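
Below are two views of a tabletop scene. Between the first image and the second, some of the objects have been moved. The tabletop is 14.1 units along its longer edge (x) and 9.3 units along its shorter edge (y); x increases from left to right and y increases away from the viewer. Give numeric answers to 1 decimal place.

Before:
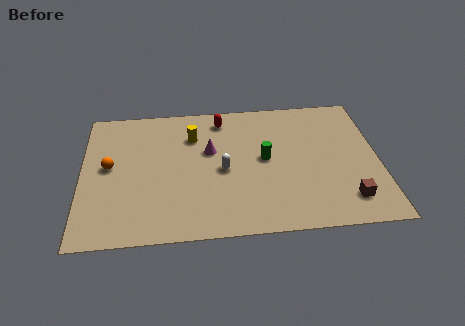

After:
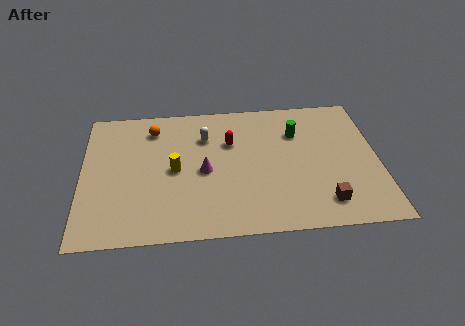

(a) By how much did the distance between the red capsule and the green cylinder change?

-0.4

They were about 3.6 units apart before and 3.2 after — 0.4 units closer together.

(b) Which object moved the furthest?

the orange sphere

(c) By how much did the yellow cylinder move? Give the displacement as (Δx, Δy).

(-0.9, -2.3)

The yellow cylinder was at about (5.3, 6.8) and moved to about (4.4, 4.5).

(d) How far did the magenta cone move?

1.4

The magenta cone moved from about (6.1, 5.7) to (5.8, 4.3), a distance of √(0.3² + 1.4²) ≈ 1.4.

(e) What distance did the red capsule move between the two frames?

1.7

The red capsule moved from about (6.7, 7.9) to (7.1, 6.2), a distance of √(0.4² + 1.7²) ≈ 1.7.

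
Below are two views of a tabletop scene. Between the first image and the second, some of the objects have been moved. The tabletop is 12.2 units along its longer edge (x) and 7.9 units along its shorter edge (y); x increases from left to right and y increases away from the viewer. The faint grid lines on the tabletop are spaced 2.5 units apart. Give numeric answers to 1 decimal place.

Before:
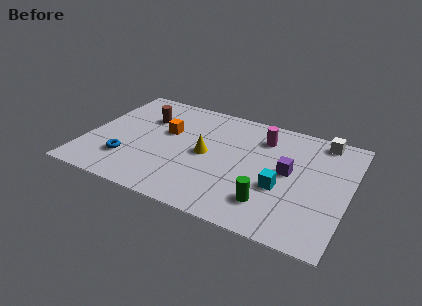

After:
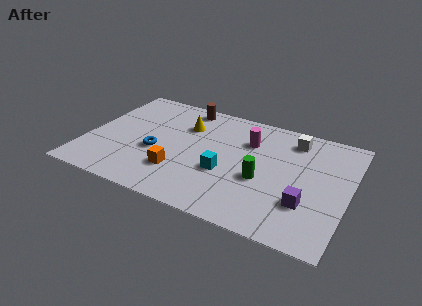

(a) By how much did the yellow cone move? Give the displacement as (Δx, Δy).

(-1.2, 1.7)

The yellow cone started near (5.6, 3.9) and ended near (4.4, 5.6).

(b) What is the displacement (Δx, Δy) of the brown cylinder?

(1.7, 1.5)

From the two frames, the brown cylinder sits at roughly (2.5, 5.5) before and (4.2, 7.0) after.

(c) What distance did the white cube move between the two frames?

1.4

From (10.7, 7.0) to (9.4, 6.5), the white cube covered √(1.3² + 0.5²) ≈ 1.4 units.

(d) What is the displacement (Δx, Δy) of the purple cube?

(1.0, -1.8)

From the two frames, the purple cube sits at roughly (9.4, 4.2) before and (10.4, 2.4) after.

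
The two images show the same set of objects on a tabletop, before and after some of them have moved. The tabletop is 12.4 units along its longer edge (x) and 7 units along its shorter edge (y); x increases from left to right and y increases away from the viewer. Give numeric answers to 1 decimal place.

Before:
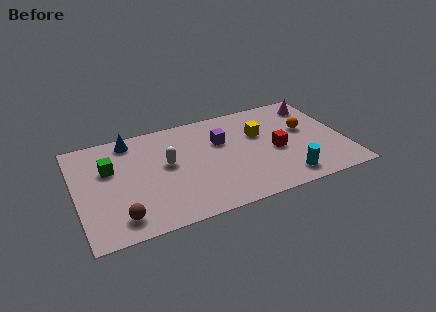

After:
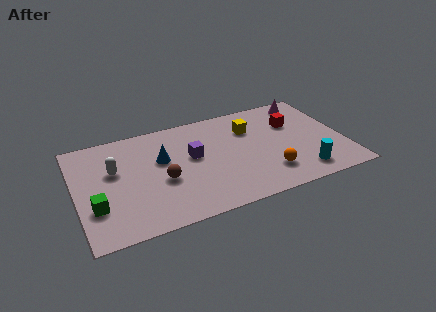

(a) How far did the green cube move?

2.4

The green cube was near (1.6, 4.5) before and (0.8, 2.2) after, so it travelled √(0.8² + 2.3²) ≈ 2.4 units.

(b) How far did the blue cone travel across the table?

2.2

The blue cone moved from about (2.7, 6.1) to (4.0, 4.3), a distance of √(1.3² + 1.8²) ≈ 2.2.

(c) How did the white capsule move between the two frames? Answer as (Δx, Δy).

(-2.4, 0.4)

From the two frames, the white capsule sits at roughly (4.2, 3.9) before and (1.8, 4.3) after.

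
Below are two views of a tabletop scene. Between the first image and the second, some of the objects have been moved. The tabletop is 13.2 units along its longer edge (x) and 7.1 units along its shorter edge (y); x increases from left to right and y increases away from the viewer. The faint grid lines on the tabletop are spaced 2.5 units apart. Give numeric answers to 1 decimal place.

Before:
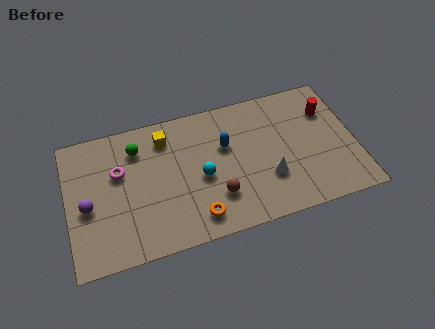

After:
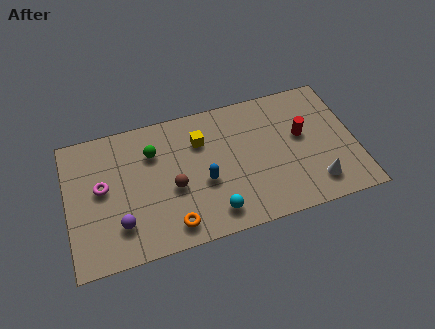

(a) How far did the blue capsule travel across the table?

1.9

From (7.3, 4.5) to (6.2, 2.9), the blue capsule covered √(1.1² + 1.6²) ≈ 1.9 units.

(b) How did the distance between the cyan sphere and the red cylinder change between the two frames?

-1.1

They were about 6.3 units apart before and 5.2 after — 1.1 units closer together.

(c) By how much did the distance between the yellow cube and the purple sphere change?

+0.6

The distance was about 4.5 in the first image and 5.1 in the second, so they moved 0.6 units further apart.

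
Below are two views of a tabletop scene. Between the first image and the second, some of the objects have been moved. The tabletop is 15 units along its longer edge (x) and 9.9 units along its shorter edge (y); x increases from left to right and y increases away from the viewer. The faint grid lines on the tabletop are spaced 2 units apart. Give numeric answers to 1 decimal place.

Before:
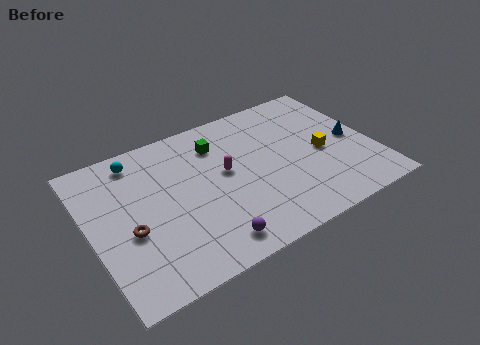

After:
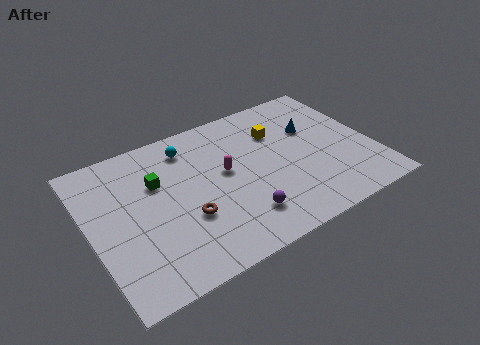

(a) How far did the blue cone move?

2.5

The blue cone moved from about (14.0, 4.7) to (12.1, 6.4), a distance of √(1.9² + 1.7²) ≈ 2.5.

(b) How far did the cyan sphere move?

2.7

The cyan sphere moved from about (2.9, 8.5) to (5.6, 8.1), a distance of √(2.7² + 0.4²) ≈ 2.7.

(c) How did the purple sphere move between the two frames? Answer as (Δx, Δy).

(1.8, 0.8)

The purple sphere was at about (5.7, 1.4) and moved to about (7.5, 2.2).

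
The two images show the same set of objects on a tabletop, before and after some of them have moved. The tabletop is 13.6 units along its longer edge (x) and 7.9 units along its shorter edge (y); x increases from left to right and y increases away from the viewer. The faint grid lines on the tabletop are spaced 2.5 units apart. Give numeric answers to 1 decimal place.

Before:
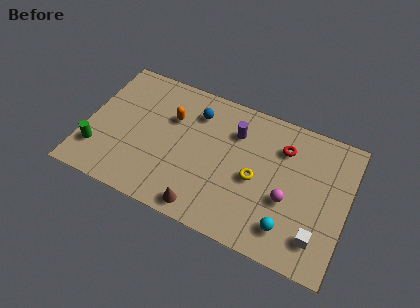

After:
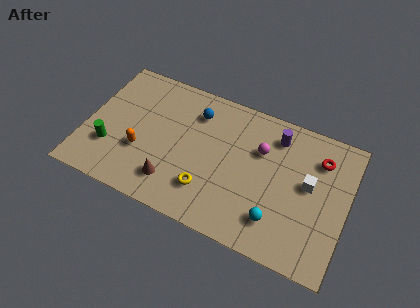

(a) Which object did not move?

the blue sphere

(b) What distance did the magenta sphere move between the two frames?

2.7

The magenta sphere was near (10.6, 3.1) before and (9.0, 5.3) after, so it travelled √(1.6² + 2.2²) ≈ 2.7 units.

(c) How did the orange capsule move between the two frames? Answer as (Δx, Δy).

(-1.3, -2.5)

The orange capsule was at about (4.3, 5.3) and moved to about (3.0, 2.8).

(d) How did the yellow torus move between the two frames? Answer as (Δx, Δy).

(-2.3, -1.6)

The yellow torus started near (8.9, 3.6) and ended near (6.6, 2.0).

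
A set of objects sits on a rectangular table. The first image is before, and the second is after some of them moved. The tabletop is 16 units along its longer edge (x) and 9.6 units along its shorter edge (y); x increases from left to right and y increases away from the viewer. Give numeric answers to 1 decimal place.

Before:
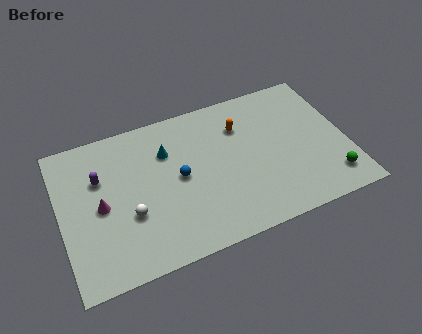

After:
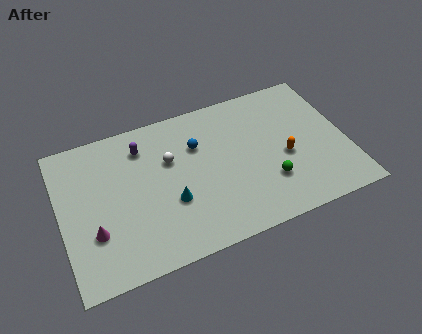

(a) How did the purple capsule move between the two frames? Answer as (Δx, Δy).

(2.5, 1.2)

The purple capsule started near (2.3, 6.4) and ended near (4.8, 7.6).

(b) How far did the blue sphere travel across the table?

2.1

The blue sphere was near (6.6, 4.9) before and (7.8, 6.6) after, so it travelled √(1.2² + 1.7²) ≈ 2.1 units.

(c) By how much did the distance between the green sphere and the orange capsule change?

-5.2

The distance was about 6.9 in the first image and 1.7 in the second, so they moved 5.2 units closer together.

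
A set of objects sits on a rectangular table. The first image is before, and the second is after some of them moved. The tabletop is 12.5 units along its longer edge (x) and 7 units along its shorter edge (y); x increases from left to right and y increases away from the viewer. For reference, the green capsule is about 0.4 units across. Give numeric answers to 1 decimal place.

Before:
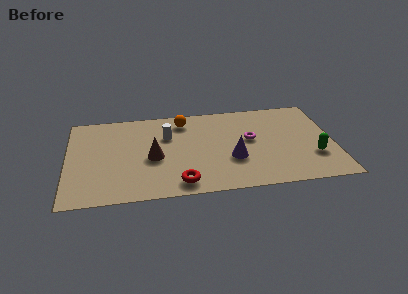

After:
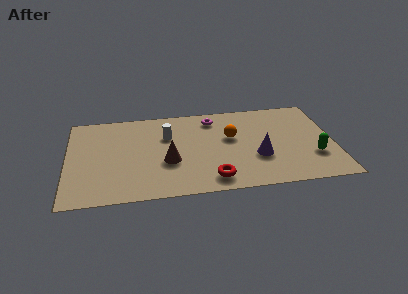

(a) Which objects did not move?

the green capsule and the white cylinder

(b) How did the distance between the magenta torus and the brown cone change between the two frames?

-0.9

Before: roughly 4.7 units apart; after: 3.8. That's 0.9 units closer together.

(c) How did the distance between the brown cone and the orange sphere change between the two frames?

+0.3

Before: roughly 3.1 units apart; after: 3.4. That's 0.3 units further apart.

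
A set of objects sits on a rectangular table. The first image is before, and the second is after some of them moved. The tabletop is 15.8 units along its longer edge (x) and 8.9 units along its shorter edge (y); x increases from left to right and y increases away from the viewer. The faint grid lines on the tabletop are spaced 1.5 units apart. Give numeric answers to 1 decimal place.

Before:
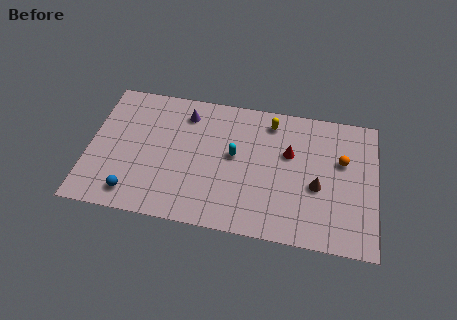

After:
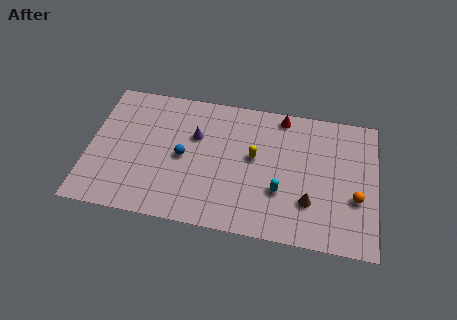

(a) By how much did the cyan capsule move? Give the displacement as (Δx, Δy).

(2.6, -1.9)

The cyan capsule started near (8.0, 4.9) and ended near (10.6, 3.0).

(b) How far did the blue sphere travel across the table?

3.9

The blue sphere was near (2.6, 1.4) before and (5.2, 4.3) after, so it travelled √(2.6² + 2.9²) ≈ 3.9 units.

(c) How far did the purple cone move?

1.5

The purple cone moved from about (5.2, 7.2) to (5.8, 5.8), a distance of √(0.6² + 1.4²) ≈ 1.5.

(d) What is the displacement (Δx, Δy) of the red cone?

(-0.5, 2.4)

The red cone started near (11.0, 5.6) and ended near (10.5, 8.0).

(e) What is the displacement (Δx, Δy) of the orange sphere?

(0.8, -2.3)

From the two frames, the orange sphere sits at roughly (13.9, 5.6) before and (14.7, 3.3) after.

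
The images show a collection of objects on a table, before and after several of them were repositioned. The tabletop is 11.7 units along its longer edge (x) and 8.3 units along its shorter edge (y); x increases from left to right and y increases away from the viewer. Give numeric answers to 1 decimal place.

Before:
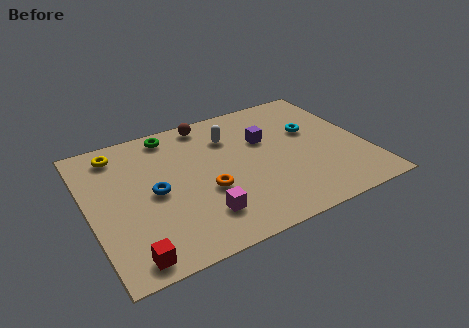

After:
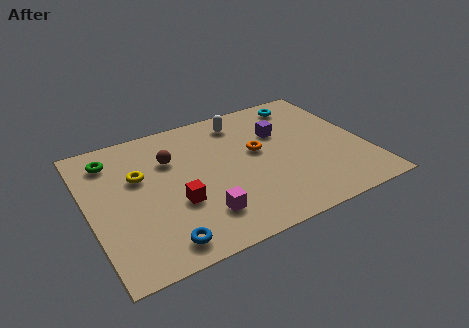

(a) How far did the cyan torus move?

2.0

The cyan torus was near (9.6, 5.1) before and (9.6, 7.1) after, so it travelled √(0.0² + 2.0²) ≈ 2.0 units.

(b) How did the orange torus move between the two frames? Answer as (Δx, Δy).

(2.4, 1.5)

The orange torus started near (4.8, 3.2) and ended near (7.2, 4.7).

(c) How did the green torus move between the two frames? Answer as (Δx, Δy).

(-2.6, -0.6)

From the two frames, the green torus sits at roughly (3.8, 7.3) before and (1.2, 6.7) after.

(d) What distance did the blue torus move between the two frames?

2.9

From (2.7, 4.0) to (2.6, 1.1), the blue torus covered √(0.1² + 2.9²) ≈ 2.9 units.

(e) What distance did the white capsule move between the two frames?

1.0

The white capsule was near (6.2, 6.1) before and (6.8, 6.9) after, so it travelled √(0.6² + 0.8²) ≈ 1.0 units.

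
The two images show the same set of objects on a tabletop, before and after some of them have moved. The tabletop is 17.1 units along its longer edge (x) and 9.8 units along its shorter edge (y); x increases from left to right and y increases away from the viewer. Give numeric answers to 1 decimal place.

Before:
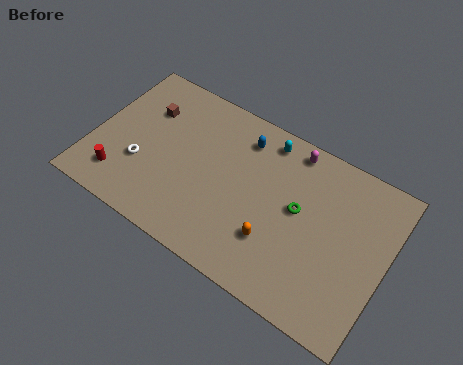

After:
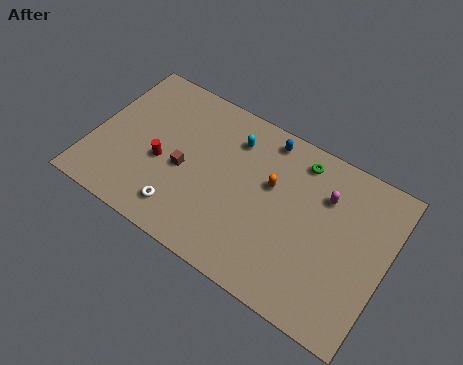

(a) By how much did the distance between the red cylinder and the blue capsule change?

-1.5

They were about 8.6 units apart before and 7.1 after — 1.5 units closer together.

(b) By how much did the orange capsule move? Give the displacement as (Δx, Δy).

(-0.7, 3.1)

From the two frames, the orange capsule sits at roughly (11.0, 2.9) before and (10.3, 6.0) after.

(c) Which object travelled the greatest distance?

the brown cube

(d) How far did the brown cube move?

3.7

The brown cube moved from about (2.7, 6.9) to (5.4, 4.3), a distance of √(2.7² + 2.6²) ≈ 3.7.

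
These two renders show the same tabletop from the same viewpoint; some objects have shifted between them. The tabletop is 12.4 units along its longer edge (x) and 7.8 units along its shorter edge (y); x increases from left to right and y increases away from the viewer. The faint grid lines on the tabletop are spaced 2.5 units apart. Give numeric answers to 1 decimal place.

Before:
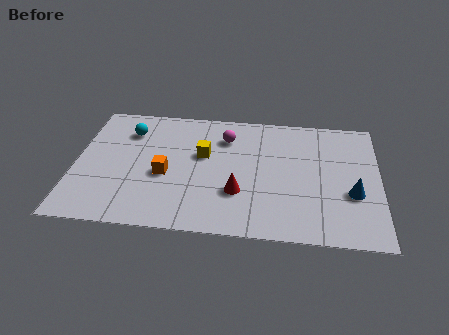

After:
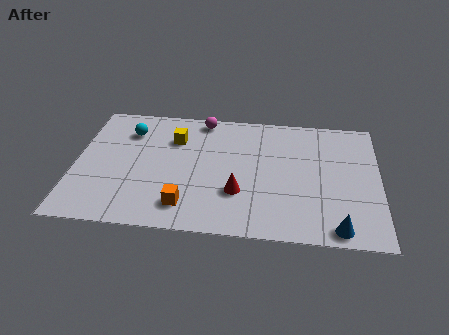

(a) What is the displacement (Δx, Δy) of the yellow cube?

(-1.2, 0.9)

The yellow cube started near (5.2, 4.7) and ended near (4.0, 5.6).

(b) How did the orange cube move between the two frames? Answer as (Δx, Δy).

(0.9, -1.8)

The orange cube started near (3.7, 3.3) and ended near (4.6, 1.5).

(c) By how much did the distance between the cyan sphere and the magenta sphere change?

-0.8

Before: roughly 4.0 units apart; after: 3.2. That's 0.8 units closer together.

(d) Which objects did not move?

the cyan sphere and the red cone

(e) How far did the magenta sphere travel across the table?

1.5

The magenta sphere moved from about (6.1, 5.9) to (5.1, 7.0), a distance of √(1.0² + 1.1²) ≈ 1.5.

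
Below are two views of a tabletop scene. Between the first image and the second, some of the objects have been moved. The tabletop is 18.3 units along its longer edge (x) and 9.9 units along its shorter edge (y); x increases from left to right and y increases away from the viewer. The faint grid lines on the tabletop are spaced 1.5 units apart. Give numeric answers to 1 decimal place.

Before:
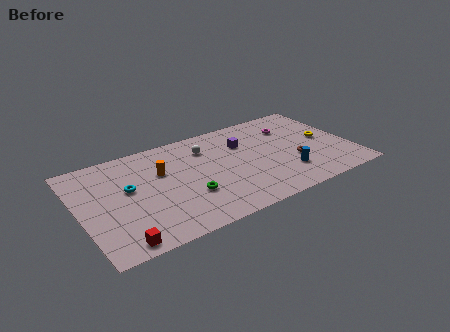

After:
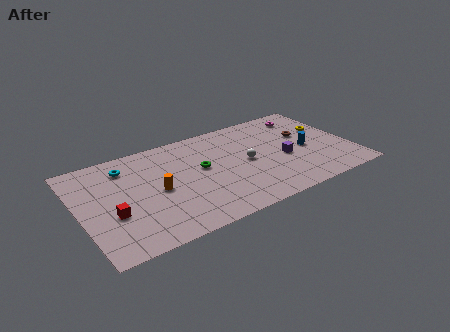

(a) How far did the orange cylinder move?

1.8

The orange cylinder moved from about (5.6, 6.4) to (5.1, 4.7), a distance of √(0.5² + 1.7²) ≈ 1.8.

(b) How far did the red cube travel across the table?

2.7

The red cube was near (2.1, 1.0) before and (2.0, 3.7) after, so it travelled √(0.1² + 2.7²) ≈ 2.7 units.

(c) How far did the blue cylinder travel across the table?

2.5

The blue cylinder was near (13.6, 2.6) before and (15.3, 4.5) after, so it travelled √(1.7² + 1.9²) ≈ 2.5 units.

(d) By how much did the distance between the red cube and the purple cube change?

+0.8

They were about 10.9 units apart before and 11.7 after — 0.8 units further apart.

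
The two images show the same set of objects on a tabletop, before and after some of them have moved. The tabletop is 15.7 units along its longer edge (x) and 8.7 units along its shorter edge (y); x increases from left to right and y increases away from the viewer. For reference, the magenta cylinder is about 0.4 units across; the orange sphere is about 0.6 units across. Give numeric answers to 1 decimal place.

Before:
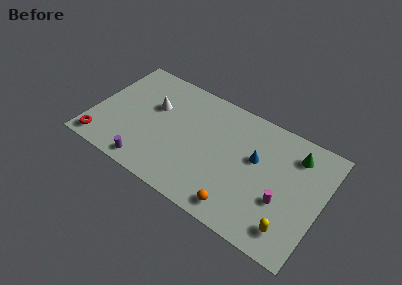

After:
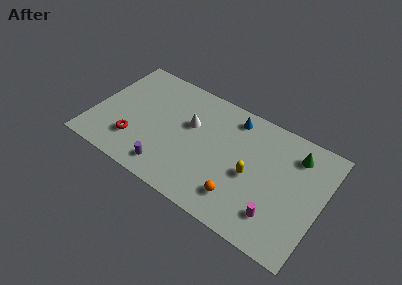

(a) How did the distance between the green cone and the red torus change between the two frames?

-2.4

The distance was about 13.9 in the first image and 11.5 in the second, so they moved 2.4 units closer together.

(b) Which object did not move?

the green cone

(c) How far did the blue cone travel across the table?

2.9

The blue cone moved from about (11.1, 5.2) to (9.2, 7.4), a distance of √(1.9² + 2.2²) ≈ 2.9.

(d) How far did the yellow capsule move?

3.8

The yellow capsule was near (14.0, 1.6) before and (11.0, 3.9) after, so it travelled √(3.0² + 2.3²) ≈ 3.8 units.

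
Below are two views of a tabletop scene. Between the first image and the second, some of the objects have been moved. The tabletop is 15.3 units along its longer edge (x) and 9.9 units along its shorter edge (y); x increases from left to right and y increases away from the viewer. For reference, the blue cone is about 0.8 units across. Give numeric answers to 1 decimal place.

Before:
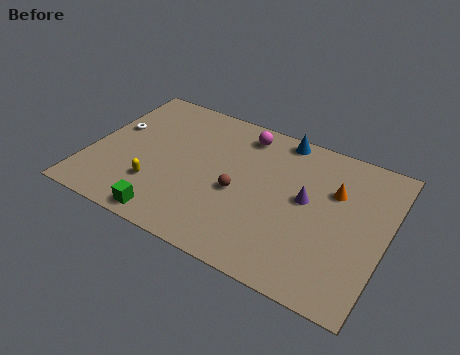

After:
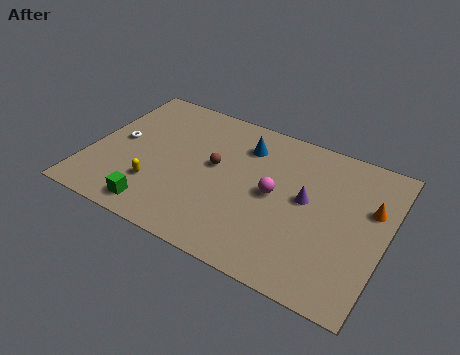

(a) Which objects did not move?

the purple cone and the yellow capsule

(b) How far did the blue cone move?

2.2

The blue cone was near (9.4, 9.0) before and (7.7, 7.6) after, so it travelled √(1.7² + 1.4²) ≈ 2.2 units.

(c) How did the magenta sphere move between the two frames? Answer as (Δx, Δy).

(2.1, -3.4)

The magenta sphere started near (7.5, 8.4) and ended near (9.6, 5.0).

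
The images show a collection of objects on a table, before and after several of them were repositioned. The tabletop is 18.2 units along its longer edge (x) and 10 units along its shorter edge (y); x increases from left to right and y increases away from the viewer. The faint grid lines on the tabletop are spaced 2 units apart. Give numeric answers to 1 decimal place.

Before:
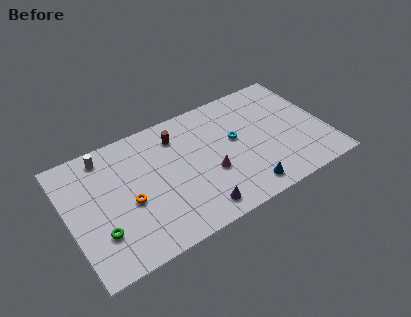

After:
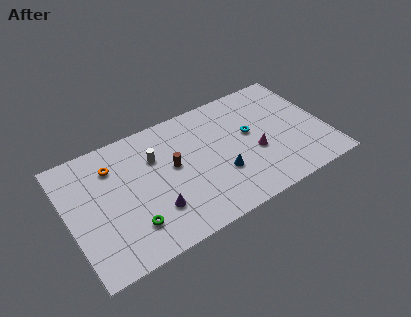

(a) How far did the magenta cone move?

3.3

From (9.8, 3.8) to (13.1, 4.0), the magenta cone covered √(3.3² + 0.2²) ≈ 3.3 units.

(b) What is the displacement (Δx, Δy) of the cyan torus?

(1.1, 0.0)

The cyan torus was at about (11.9, 5.7) and moved to about (13.0, 5.7).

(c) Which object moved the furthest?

the white cylinder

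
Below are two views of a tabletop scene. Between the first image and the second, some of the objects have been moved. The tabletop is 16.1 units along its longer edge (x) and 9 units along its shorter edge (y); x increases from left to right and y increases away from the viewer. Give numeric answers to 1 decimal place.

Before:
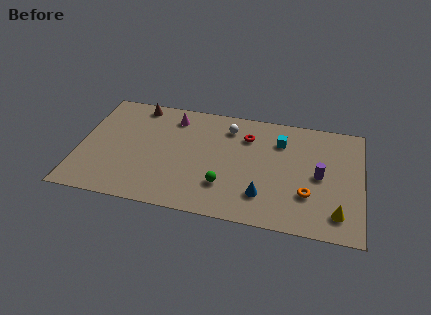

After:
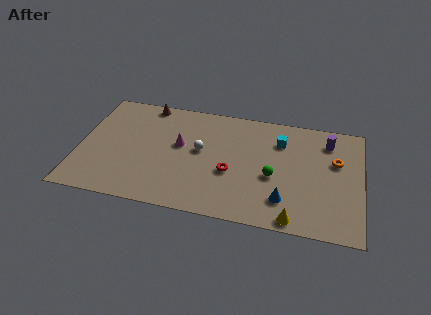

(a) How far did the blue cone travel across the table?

1.2

The blue cone was near (10.6, 2.2) before and (11.8, 2.1) after, so it travelled √(1.2² + 0.1²) ≈ 1.2 units.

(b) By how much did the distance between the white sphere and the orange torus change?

+1.3

The distance was about 6.4 in the first image and 7.7 in the second, so they moved 1.3 units further apart.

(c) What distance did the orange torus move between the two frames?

3.3

The orange torus moved from about (13.1, 2.8) to (14.6, 5.7), a distance of √(1.5² + 2.9²) ≈ 3.3.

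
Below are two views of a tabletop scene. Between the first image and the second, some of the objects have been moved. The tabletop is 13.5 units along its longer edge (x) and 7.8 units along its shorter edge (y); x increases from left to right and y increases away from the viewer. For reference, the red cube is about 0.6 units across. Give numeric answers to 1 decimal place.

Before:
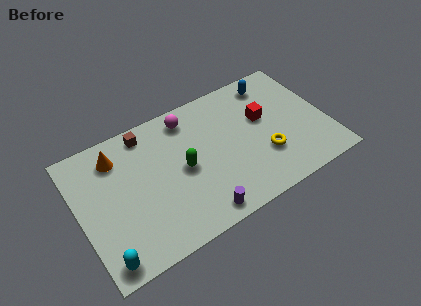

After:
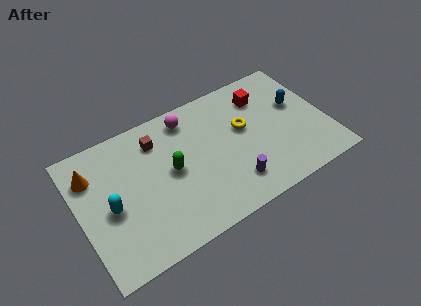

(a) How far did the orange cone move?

1.5

The orange cone was near (2.3, 6.2) before and (0.9, 5.8) after, so it travelled √(1.4² + 0.4²) ≈ 1.5 units.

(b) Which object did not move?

the magenta sphere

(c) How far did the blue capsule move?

2.2

The blue capsule was near (11.0, 6.6) before and (12.1, 4.7) after, so it travelled √(1.1² + 1.9²) ≈ 2.2 units.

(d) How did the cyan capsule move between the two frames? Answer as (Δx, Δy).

(0.7, 2.6)

From the two frames, the cyan capsule sits at roughly (0.9, 0.9) before and (1.6, 3.5) after.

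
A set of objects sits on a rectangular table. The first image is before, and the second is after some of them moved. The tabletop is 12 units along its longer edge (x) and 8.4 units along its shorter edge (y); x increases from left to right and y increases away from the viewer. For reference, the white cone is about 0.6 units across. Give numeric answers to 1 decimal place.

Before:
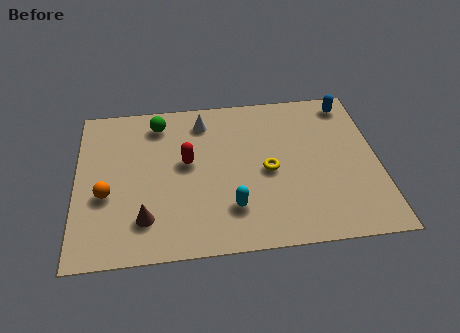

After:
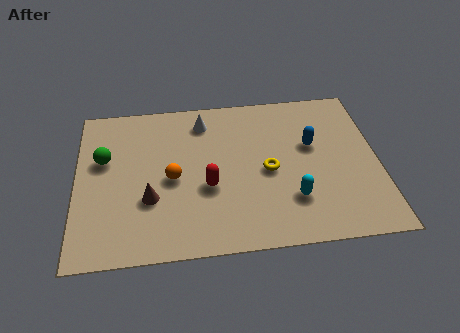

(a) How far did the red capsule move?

1.6

From (4.4, 4.7) to (5.2, 3.3), the red capsule covered √(0.8² + 1.4²) ≈ 1.6 units.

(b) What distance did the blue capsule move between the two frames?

2.7

From (11.0, 7.3) to (9.4, 5.1), the blue capsule covered √(1.6² + 2.2²) ≈ 2.7 units.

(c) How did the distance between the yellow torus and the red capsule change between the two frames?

-0.8

The distance was about 3.3 in the first image and 2.5 in the second, so they moved 0.8 units closer together.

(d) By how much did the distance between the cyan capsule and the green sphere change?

+2.3

They were about 5.6 units apart before and 7.9 after — 2.3 units further apart.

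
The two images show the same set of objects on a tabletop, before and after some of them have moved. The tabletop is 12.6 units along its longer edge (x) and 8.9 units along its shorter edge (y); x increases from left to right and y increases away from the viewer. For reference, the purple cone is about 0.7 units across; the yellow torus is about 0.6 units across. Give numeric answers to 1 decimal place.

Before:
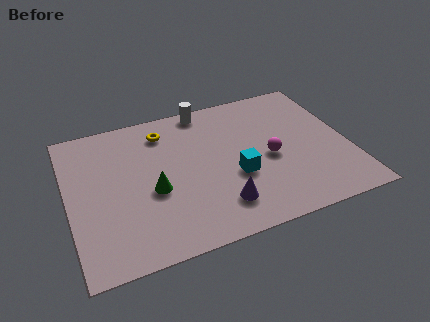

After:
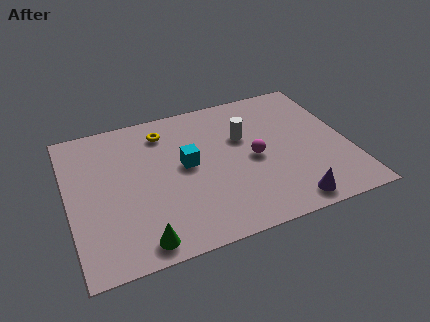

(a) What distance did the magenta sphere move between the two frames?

0.7

The magenta sphere moved from about (9.0, 4.0) to (8.3, 4.2), a distance of √(0.7² + 0.2²) ≈ 0.7.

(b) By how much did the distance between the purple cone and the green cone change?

+3.3

Before: roughly 3.3 units apart; after: 6.6. That's 3.3 units further apart.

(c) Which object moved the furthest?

the purple cone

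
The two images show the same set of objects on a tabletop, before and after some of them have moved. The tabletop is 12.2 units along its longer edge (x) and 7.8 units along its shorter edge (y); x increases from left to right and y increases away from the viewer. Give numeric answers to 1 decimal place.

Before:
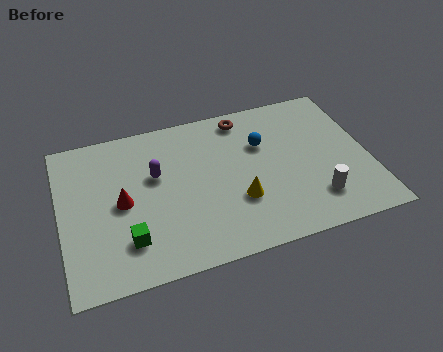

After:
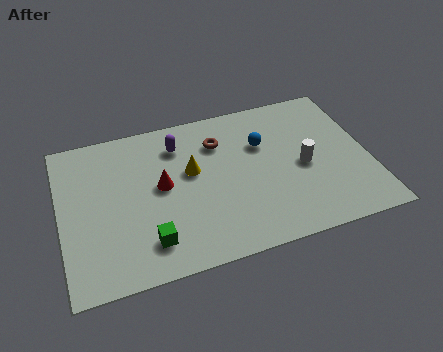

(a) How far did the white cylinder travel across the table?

1.8

The white cylinder moved from about (9.9, 1.8) to (9.6, 3.6), a distance of √(0.3² + 1.8²) ≈ 1.8.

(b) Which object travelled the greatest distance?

the yellow cone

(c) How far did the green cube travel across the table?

0.9

The green cube moved from about (2.5, 1.9) to (3.3, 1.6), a distance of √(0.8² + 0.3²) ≈ 0.9.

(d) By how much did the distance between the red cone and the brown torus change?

-3.0

The distance was about 5.9 in the first image and 2.9 in the second, so they moved 3.0 units closer together.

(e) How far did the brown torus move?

1.5

The brown torus was near (7.5, 6.8) before and (6.4, 5.8) after, so it travelled √(1.1² + 1.0²) ≈ 1.5 units.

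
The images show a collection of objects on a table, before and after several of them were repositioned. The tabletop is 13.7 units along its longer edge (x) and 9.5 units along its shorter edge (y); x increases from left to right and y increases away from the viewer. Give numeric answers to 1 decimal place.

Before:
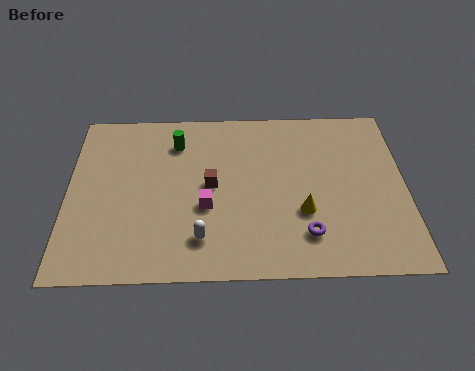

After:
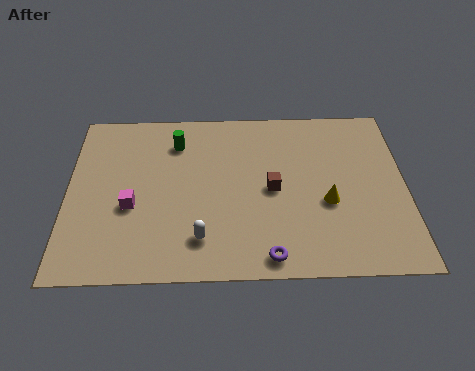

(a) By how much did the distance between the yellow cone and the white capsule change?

+1.1

Before: roughly 4.3 units apart; after: 5.4. That's 1.1 units further apart.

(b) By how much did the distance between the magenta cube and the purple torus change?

+1.9

The distance was about 4.3 in the first image and 6.2 in the second, so they moved 1.9 units further apart.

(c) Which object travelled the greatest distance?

the magenta cube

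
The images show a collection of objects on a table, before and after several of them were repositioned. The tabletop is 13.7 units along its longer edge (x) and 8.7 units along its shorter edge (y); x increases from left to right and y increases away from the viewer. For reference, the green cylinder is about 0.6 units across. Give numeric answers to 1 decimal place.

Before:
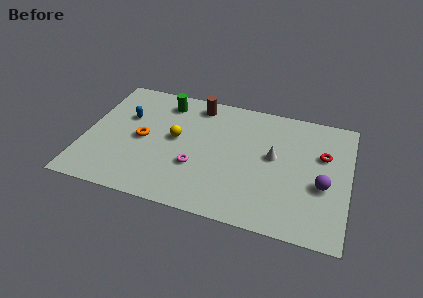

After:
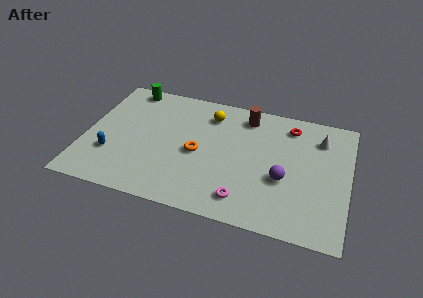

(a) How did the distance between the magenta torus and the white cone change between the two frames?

+2.0

They were about 4.3 units apart before and 6.3 after — 2.0 units further apart.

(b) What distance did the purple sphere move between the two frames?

2.0

From (12.4, 3.5) to (10.4, 3.4), the purple sphere covered √(2.0² + 0.1²) ≈ 2.0 units.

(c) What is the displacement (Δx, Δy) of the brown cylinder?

(2.6, -0.2)

From the two frames, the brown cylinder sits at roughly (5.6, 7.5) before and (8.2, 7.3) after.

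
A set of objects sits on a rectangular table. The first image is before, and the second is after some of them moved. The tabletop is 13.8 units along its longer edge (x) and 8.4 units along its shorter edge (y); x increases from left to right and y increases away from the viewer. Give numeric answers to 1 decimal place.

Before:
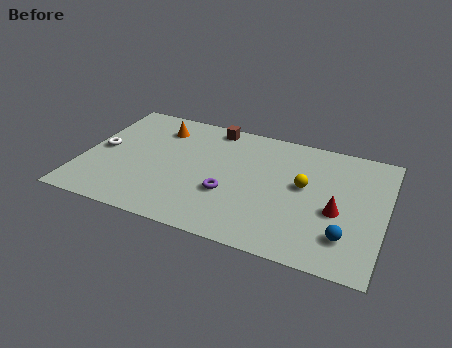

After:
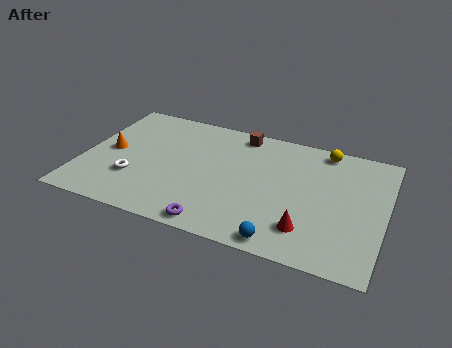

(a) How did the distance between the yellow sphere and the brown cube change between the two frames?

-1.4

They were about 5.3 units apart before and 3.9 after — 1.4 units closer together.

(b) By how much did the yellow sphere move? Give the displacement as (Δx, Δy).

(0.7, 2.8)

The yellow sphere was at about (10.1, 4.7) and moved to about (10.8, 7.5).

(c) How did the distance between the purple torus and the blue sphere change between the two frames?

-2.5

The distance was about 5.5 in the first image and 3.0 in the second, so they moved 2.5 units closer together.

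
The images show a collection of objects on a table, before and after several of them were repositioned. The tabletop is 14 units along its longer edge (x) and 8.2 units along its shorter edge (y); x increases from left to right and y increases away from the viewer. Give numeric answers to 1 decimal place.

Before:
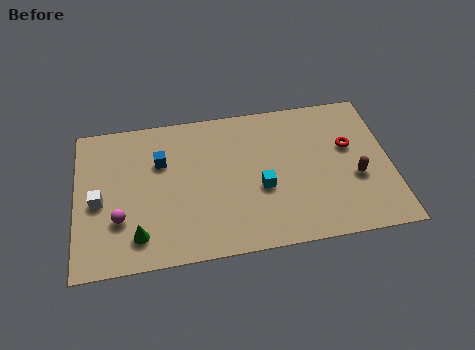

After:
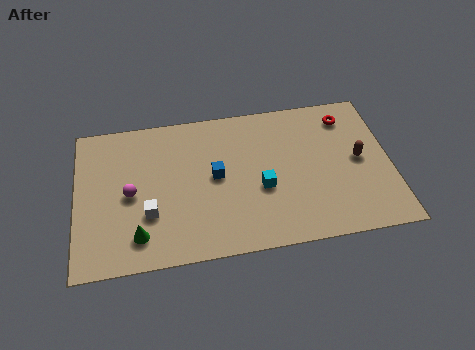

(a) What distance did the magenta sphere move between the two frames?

1.4

From (1.9, 2.6) to (2.4, 3.9), the magenta sphere covered √(0.5² + 1.3²) ≈ 1.4 units.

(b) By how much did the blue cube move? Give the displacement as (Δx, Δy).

(2.4, -1.2)

From the two frames, the blue cube sits at roughly (3.8, 5.5) before and (6.2, 4.3) after.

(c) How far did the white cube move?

2.4

The white cube moved from about (1.0, 3.7) to (3.2, 2.7), a distance of √(2.2² + 1.0²) ≈ 2.4.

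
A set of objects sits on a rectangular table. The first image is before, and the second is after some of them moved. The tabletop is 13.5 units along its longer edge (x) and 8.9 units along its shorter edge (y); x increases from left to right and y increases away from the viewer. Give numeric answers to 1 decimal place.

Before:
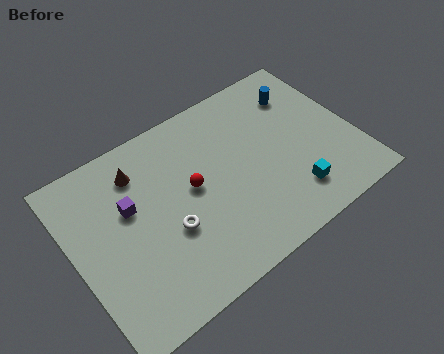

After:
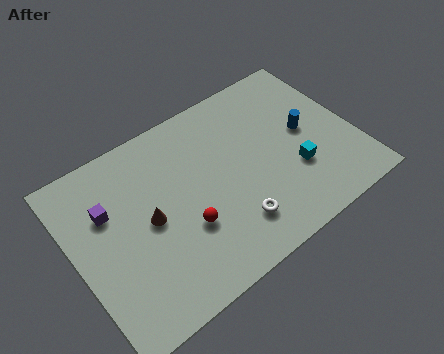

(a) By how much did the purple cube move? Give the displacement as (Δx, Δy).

(-1.0, 0.4)

The purple cube was at about (2.8, 5.5) and moved to about (1.8, 5.9).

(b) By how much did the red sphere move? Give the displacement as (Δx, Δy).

(-0.7, -1.7)

The red sphere started near (5.7, 4.8) and ended near (5.0, 3.1).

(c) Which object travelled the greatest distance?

the white torus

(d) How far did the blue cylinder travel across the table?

2.1

The blue cylinder was near (11.5, 6.8) before and (11.3, 4.7) after, so it travelled √(0.2² + 2.1²) ≈ 2.1 units.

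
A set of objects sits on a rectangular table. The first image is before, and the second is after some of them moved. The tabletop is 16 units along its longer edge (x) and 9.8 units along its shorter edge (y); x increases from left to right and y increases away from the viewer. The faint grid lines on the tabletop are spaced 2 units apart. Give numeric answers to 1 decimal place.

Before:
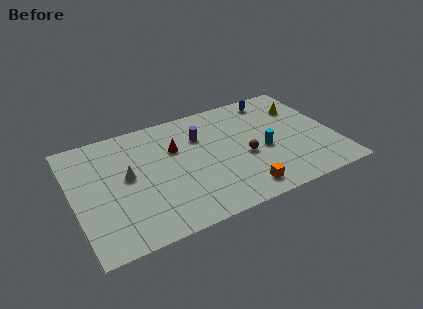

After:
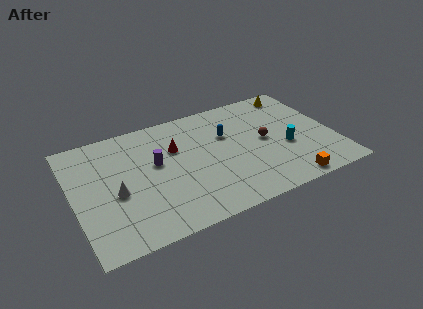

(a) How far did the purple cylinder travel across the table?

3.1

The purple cylinder was near (8.0, 6.9) before and (5.1, 5.7) after, so it travelled √(2.9² + 1.2²) ≈ 3.1 units.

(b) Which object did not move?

the red cone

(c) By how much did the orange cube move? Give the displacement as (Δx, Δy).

(2.8, -0.5)

From the two frames, the orange cube sits at roughly (9.8, 1.4) before and (12.6, 0.9) after.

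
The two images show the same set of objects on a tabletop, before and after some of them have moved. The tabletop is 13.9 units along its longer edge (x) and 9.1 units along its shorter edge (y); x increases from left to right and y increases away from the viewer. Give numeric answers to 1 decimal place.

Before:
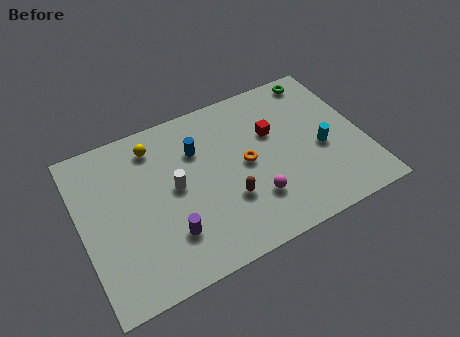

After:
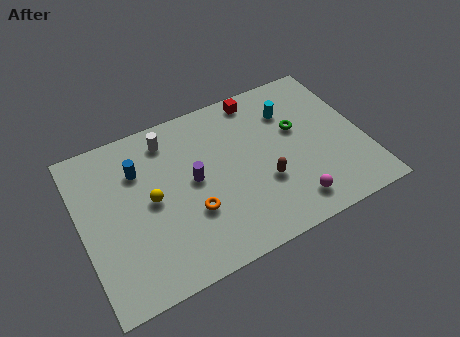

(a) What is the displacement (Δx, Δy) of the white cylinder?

(0.0, 2.8)

From the two frames, the white cylinder sits at roughly (4.6, 4.8) before and (4.6, 7.6) after.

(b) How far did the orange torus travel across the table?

3.3

The orange torus was near (8.1, 4.6) before and (5.2, 3.1) after, so it travelled √(2.9² + 1.5²) ≈ 3.3 units.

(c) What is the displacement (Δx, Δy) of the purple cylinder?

(1.5, 2.4)

The purple cylinder was at about (4.0, 2.4) and moved to about (5.5, 4.8).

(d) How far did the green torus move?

3.0

From (12.3, 8.1) to (10.8, 5.5), the green torus covered √(1.5² + 2.6²) ≈ 3.0 units.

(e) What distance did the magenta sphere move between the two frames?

2.0

The magenta sphere moved from about (8.2, 2.5) to (9.9, 1.5), a distance of √(1.7² + 1.0²) ≈ 2.0.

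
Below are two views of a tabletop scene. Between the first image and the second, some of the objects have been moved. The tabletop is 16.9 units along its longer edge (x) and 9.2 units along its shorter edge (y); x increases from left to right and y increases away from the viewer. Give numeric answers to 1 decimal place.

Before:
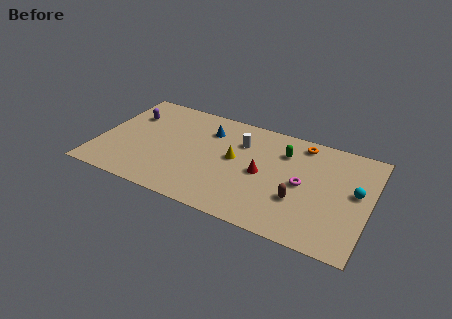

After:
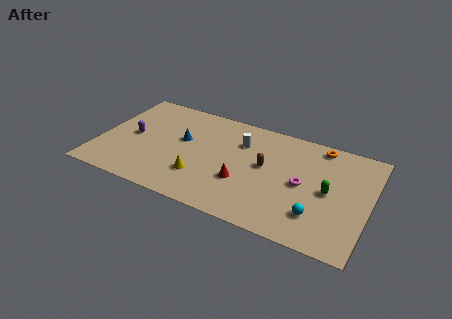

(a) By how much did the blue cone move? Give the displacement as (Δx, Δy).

(-1.5, -1.5)

The blue cone was at about (6.6, 6.9) and moved to about (5.1, 5.4).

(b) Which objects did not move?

the magenta torus and the white cylinder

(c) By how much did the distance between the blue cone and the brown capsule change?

-1.9

Before: roughly 7.2 units apart; after: 5.3. That's 1.9 units closer together.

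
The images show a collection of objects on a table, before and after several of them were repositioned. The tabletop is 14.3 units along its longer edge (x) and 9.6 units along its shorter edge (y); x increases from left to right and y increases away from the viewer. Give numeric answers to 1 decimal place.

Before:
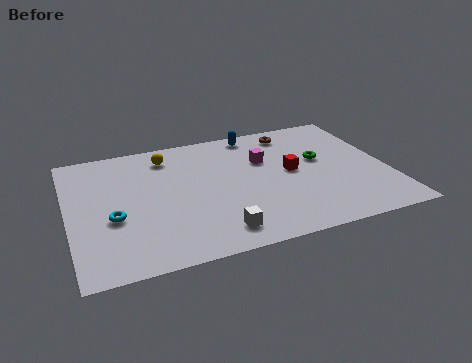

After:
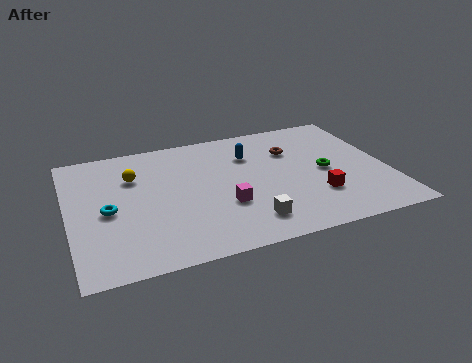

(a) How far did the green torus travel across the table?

1.0

The green torus was near (11.4, 5.6) before and (11.5, 4.6) after, so it travelled √(0.1² + 1.0²) ≈ 1.0 units.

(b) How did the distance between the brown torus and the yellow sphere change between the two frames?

+1.4

They were about 5.8 units apart before and 7.2 after — 1.4 units further apart.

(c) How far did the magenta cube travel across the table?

3.7

The magenta cube was near (8.9, 6.3) before and (6.8, 3.3) after, so it travelled √(2.1² + 3.0²) ≈ 3.7 units.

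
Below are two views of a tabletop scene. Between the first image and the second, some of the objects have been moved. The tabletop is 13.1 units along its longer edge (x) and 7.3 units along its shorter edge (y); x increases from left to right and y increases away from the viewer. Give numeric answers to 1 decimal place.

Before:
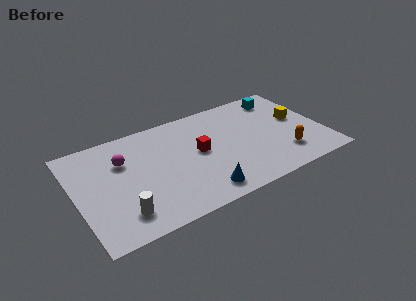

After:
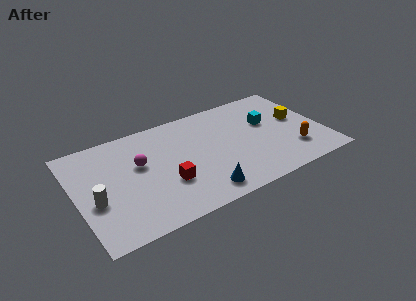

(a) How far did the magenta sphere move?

1.0

From (2.6, 5.0) to (3.4, 4.4), the magenta sphere covered √(0.8² + 0.6²) ≈ 1.0 units.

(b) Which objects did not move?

the yellow cube and the blue cone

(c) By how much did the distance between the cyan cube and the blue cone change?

-1.8

Before: roughly 7.1 units apart; after: 5.3. That's 1.8 units closer together.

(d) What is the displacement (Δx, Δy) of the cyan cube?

(-1.0, -1.6)

From the two frames, the cyan cube sits at roughly (11.3, 6.1) before and (10.3, 4.5) after.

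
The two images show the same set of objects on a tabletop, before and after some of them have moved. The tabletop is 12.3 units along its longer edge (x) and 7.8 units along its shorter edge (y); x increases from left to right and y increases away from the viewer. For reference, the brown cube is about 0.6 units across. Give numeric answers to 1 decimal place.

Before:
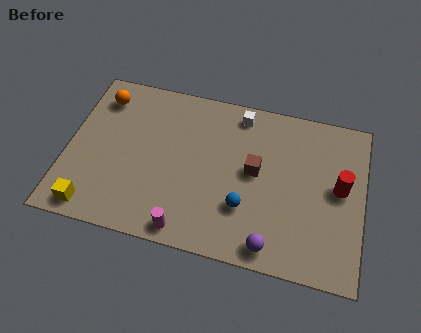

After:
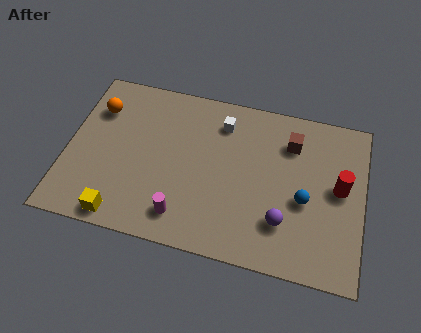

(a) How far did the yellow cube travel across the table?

1.2

From (1.3, 0.9) to (2.5, 0.8), the yellow cube covered √(1.2² + 0.1²) ≈ 1.2 units.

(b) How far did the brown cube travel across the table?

2.2

The brown cube was near (7.8, 4.2) before and (9.2, 5.9) after, so it travelled √(1.4² + 1.7²) ≈ 2.2 units.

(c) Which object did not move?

the red cylinder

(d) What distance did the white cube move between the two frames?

0.9

The white cube was near (7.0, 6.8) before and (6.3, 6.2) after, so it travelled √(0.7² + 0.6²) ≈ 0.9 units.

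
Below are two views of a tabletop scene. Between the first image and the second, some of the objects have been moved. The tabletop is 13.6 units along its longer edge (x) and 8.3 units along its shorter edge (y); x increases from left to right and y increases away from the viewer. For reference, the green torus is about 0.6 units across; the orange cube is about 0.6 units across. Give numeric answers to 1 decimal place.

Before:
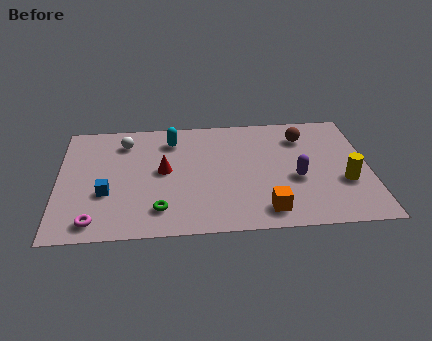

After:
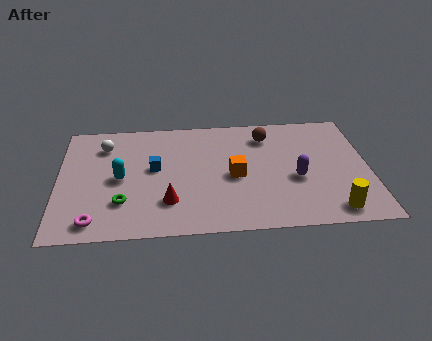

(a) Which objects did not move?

the purple capsule and the magenta torus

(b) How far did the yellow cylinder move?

2.0

From (12.5, 3.0) to (11.9, 1.1), the yellow cylinder covered √(0.6² + 1.9²) ≈ 2.0 units.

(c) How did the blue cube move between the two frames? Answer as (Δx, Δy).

(2.1, 1.6)

The blue cube started near (2.1, 3.0) and ended near (4.2, 4.6).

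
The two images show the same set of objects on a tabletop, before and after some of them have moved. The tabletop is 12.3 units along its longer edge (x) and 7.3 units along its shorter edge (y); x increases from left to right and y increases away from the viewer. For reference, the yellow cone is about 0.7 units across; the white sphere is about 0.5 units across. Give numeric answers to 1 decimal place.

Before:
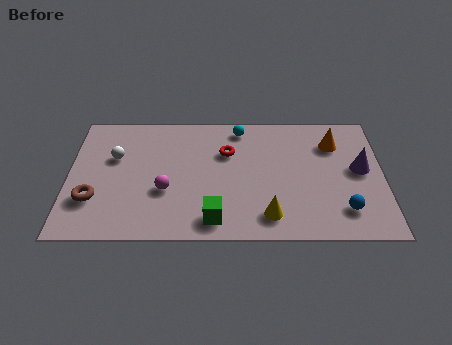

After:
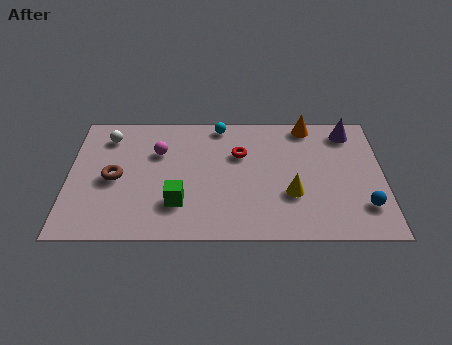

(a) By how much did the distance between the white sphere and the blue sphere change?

+1.4

The distance was about 9.4 in the first image and 10.8 in the second, so they moved 1.4 units further apart.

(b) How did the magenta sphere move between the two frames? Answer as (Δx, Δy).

(-0.3, 2.2)

The magenta sphere started near (3.8, 2.7) and ended near (3.5, 4.9).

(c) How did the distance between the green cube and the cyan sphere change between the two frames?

-0.5

Before: roughly 5.3 units apart; after: 4.8. That's 0.5 units closer together.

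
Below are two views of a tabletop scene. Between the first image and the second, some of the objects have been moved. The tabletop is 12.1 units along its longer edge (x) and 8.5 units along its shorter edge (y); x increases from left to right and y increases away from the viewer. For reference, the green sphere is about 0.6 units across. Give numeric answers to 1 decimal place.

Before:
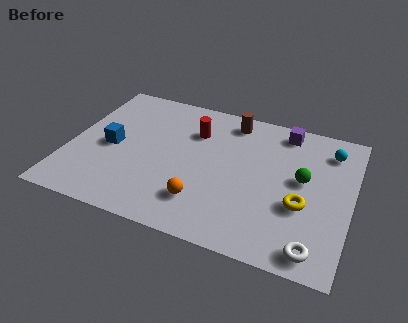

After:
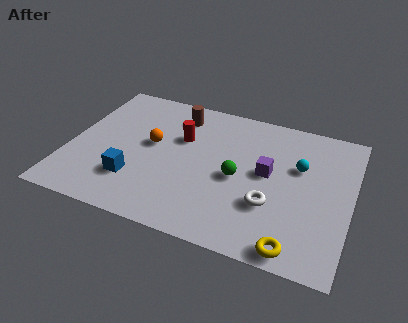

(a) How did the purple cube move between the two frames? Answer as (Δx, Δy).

(-0.5, -2.8)

The purple cube was at about (9.0, 7.4) and moved to about (8.5, 4.6).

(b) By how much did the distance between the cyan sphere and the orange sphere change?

-0.6

The distance was about 6.9 in the first image and 6.3 in the second, so they moved 0.6 units closer together.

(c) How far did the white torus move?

2.7

The white torus moved from about (10.8, 1.0) to (8.8, 2.8), a distance of √(2.0² + 1.8²) ≈ 2.7.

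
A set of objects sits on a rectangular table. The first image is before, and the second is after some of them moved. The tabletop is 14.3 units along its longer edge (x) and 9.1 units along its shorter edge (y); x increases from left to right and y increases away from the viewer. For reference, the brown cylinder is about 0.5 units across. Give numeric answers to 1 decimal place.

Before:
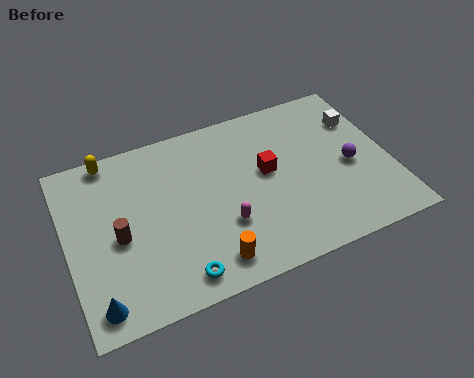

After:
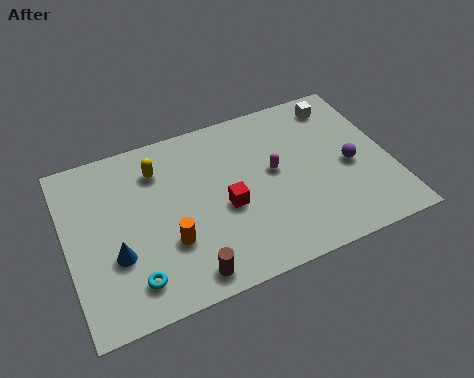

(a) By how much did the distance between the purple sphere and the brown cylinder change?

-2.1

They were about 10.3 units apart before and 8.2 after — 2.1 units closer together.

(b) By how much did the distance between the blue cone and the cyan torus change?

-1.9

Before: roughly 3.5 units apart; after: 1.6. That's 1.9 units closer together.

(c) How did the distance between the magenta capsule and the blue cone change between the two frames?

+1.4

They were about 6.0 units apart before and 7.4 after — 1.4 units further apart.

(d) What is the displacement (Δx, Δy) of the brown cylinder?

(2.7, -3.0)

The brown cylinder started near (2.2, 4.1) and ended near (4.9, 1.1).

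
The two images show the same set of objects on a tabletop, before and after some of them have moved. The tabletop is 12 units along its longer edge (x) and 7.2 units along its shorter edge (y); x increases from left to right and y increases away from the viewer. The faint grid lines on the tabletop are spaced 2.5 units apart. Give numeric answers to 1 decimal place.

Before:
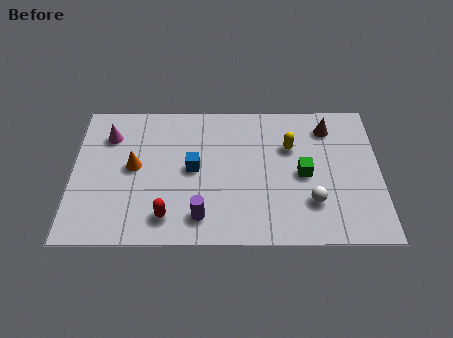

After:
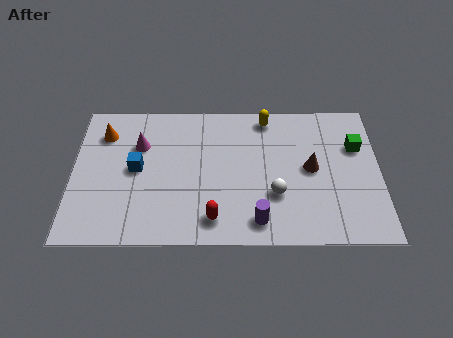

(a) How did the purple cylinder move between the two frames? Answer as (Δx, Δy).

(2.2, -0.2)

From the two frames, the purple cylinder sits at roughly (5.0, 1.3) before and (7.2, 1.1) after.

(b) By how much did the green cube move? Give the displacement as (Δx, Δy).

(2.1, 1.4)

The green cube started near (9.0, 3.4) and ended near (11.1, 4.8).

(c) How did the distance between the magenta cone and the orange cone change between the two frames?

-0.4

They were about 1.9 units apart before and 1.5 after — 0.4 units closer together.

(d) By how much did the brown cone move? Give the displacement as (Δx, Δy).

(-0.7, -2.1)

The brown cone started near (10.0, 5.8) and ended near (9.3, 3.7).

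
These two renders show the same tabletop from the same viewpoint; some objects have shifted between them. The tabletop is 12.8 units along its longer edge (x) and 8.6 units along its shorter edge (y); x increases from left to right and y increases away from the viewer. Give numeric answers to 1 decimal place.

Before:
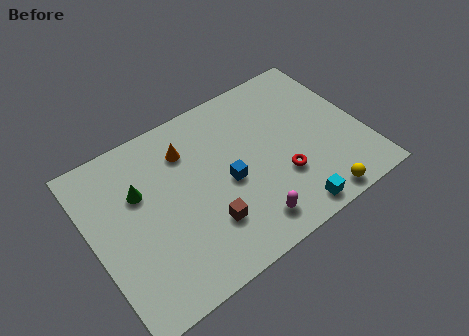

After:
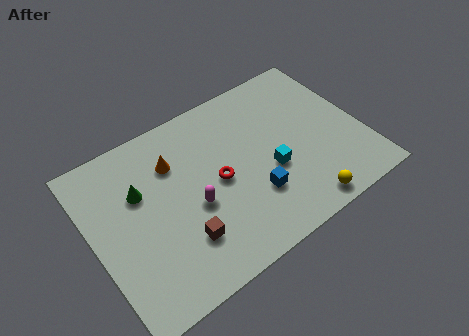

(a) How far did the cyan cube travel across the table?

2.5

The cyan cube moved from about (8.7, 0.9) to (8.3, 3.4), a distance of √(0.4² + 2.5²) ≈ 2.5.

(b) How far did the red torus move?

3.1

The red torus moved from about (8.7, 2.8) to (5.9, 4.2), a distance of √(2.8² + 1.4²) ≈ 3.1.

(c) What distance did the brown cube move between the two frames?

1.2

From (5.0, 2.4) to (3.8, 2.3), the brown cube covered √(1.2² + 0.1²) ≈ 1.2 units.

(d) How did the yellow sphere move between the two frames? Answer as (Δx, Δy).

(-0.7, 0.1)

The yellow sphere was at about (10.0, 0.8) and moved to about (9.3, 0.9).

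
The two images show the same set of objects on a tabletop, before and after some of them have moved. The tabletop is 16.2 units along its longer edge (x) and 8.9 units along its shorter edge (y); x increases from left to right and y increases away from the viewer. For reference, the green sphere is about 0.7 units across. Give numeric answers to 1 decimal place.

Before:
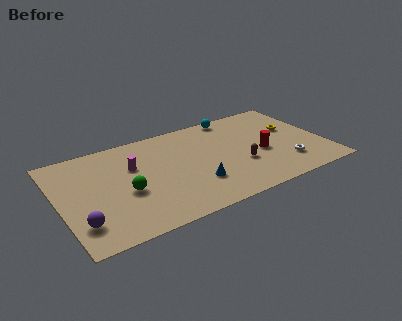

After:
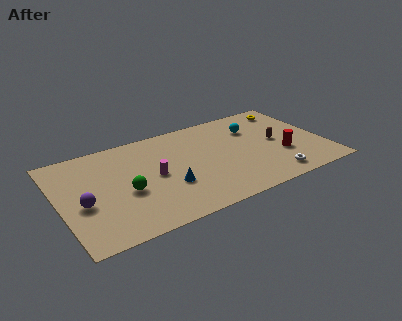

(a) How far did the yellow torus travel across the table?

2.1

From (14.5, 5.4) to (14.7, 7.5), the yellow torus covered √(0.2² + 2.1²) ≈ 2.1 units.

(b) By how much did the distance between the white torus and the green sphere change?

-0.8

Before: roughly 9.8 units apart; after: 9.0. That's 0.8 units closer together.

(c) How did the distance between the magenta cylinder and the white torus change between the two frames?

-2.1

They were about 9.7 units apart before and 7.6 after — 2.1 units closer together.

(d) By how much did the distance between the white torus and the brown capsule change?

+0.4

The distance was about 2.9 in the first image and 3.3 in the second, so they moved 0.4 units further apart.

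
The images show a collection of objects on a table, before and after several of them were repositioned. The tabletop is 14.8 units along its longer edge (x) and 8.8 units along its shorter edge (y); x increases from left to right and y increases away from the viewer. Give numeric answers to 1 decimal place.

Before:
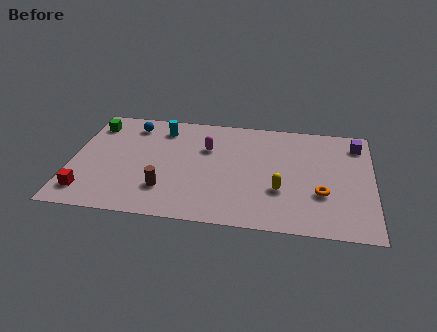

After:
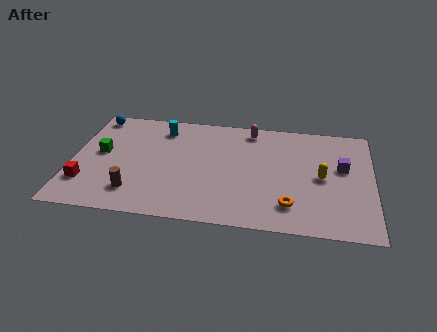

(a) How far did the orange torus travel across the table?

1.9

The orange torus moved from about (12.3, 3.0) to (10.8, 1.9), a distance of √(1.5² + 1.1²) ≈ 1.9.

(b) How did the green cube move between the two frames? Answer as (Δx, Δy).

(0.5, -2.3)

From the two frames, the green cube sits at roughly (0.9, 7.1) before and (1.4, 4.8) after.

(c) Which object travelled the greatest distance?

the magenta capsule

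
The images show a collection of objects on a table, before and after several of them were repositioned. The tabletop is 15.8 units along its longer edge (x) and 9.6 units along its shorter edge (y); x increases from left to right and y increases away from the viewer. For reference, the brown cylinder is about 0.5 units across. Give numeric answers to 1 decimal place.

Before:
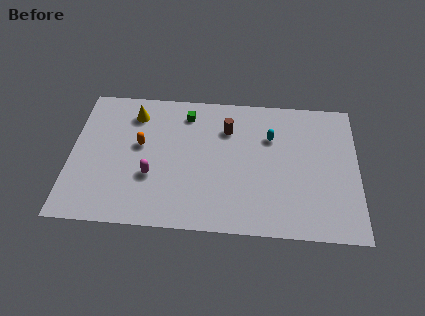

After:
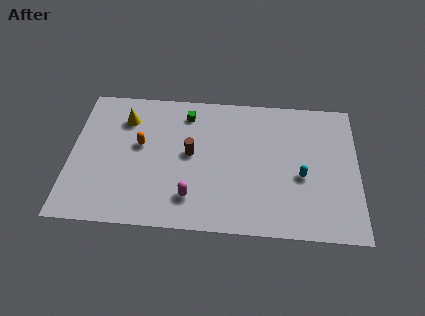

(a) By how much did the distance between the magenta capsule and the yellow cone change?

+2.0

Before: roughly 4.4 units apart; after: 6.4. That's 2.0 units further apart.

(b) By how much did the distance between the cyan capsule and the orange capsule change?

+1.7

The distance was about 7.3 in the first image and 9.0 in the second, so they moved 1.7 units further apart.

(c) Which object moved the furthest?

the cyan capsule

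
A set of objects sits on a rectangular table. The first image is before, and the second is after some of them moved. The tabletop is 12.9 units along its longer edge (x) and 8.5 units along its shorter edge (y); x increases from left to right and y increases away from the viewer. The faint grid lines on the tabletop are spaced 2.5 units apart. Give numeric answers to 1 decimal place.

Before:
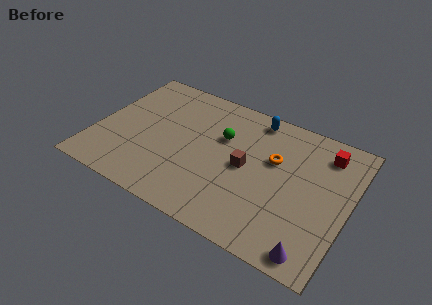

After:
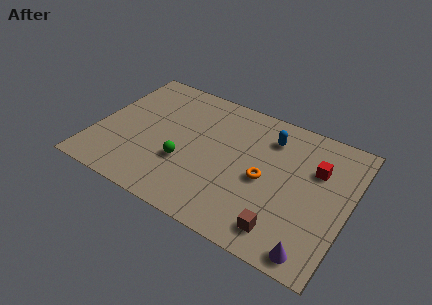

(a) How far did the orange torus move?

1.4

The orange torus was near (9.0, 5.3) before and (8.7, 3.9) after, so it travelled √(0.3² + 1.4²) ≈ 1.4 units.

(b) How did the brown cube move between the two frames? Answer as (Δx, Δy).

(2.3, -2.8)

The brown cube was at about (7.7, 4.2) and moved to about (10.0, 1.4).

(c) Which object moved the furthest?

the brown cube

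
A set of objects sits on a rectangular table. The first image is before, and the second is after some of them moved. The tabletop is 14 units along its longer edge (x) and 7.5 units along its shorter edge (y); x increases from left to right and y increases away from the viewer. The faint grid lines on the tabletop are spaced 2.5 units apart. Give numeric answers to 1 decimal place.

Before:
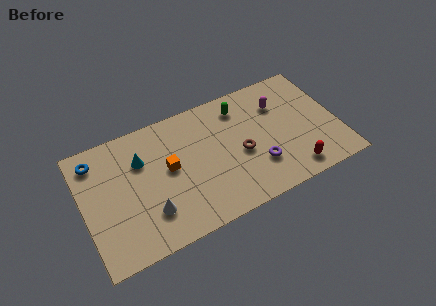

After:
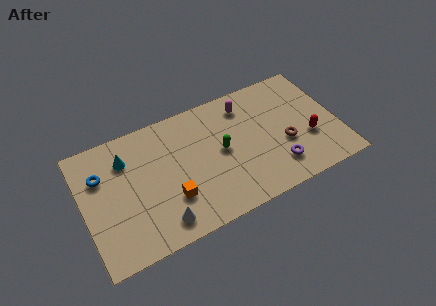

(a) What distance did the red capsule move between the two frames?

1.9

From (11.2, 1.1) to (12.3, 2.7), the red capsule covered √(1.1² + 1.6²) ≈ 1.9 units.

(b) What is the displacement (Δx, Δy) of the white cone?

(0.5, -0.8)

The white cone started near (3.4, 2.0) and ended near (3.9, 1.2).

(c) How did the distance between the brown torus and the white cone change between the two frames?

+1.9

Before: roughly 5.4 units apart; after: 7.3. That's 1.9 units further apart.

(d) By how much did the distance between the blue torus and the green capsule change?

-1.4

They were about 8.0 units apart before and 6.6 after — 1.4 units closer together.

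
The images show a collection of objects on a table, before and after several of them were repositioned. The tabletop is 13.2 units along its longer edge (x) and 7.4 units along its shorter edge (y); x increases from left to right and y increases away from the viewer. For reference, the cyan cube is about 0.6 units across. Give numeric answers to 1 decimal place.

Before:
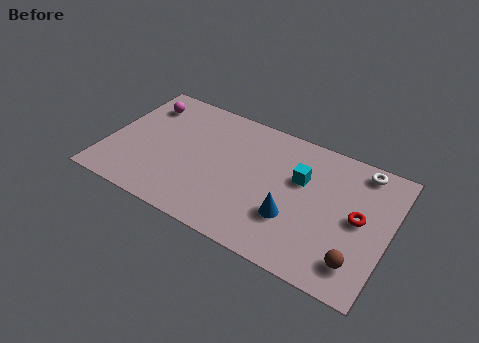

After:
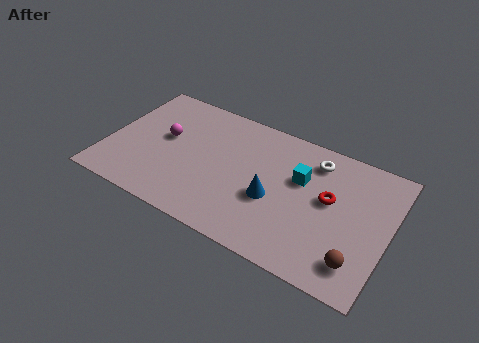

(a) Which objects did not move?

the cyan cube and the brown sphere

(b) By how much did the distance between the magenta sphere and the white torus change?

-3.2

The distance was about 10.3 in the first image and 7.1 in the second, so they moved 3.2 units closer together.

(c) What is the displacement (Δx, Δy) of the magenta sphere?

(1.3, -1.6)

The magenta sphere started near (1.3, 5.8) and ended near (2.6, 4.2).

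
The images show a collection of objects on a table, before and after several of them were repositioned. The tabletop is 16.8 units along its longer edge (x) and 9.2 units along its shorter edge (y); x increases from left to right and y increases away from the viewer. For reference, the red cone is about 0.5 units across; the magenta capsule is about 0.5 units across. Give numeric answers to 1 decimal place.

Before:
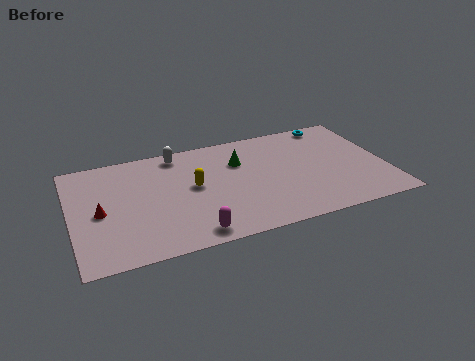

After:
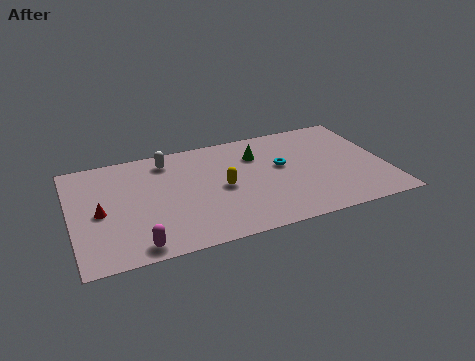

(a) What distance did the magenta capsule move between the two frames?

2.9

The magenta capsule was near (6.1, 1.1) before and (3.2, 1.0) after, so it travelled √(2.9² + 0.1²) ≈ 2.9 units.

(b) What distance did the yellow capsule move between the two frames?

1.6

From (6.5, 5.0) to (8.0, 4.4), the yellow capsule covered √(1.5² + 0.6²) ≈ 1.6 units.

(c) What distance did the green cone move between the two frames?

1.0

The green cone was near (9.1, 6.4) before and (10.1, 6.7) after, so it travelled √(1.0² + 0.3²) ≈ 1.0 units.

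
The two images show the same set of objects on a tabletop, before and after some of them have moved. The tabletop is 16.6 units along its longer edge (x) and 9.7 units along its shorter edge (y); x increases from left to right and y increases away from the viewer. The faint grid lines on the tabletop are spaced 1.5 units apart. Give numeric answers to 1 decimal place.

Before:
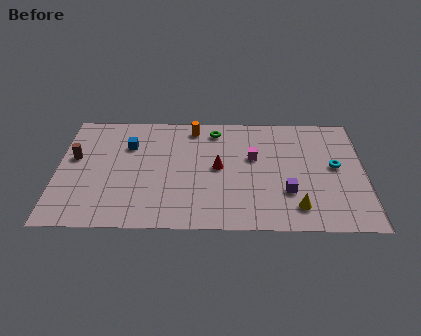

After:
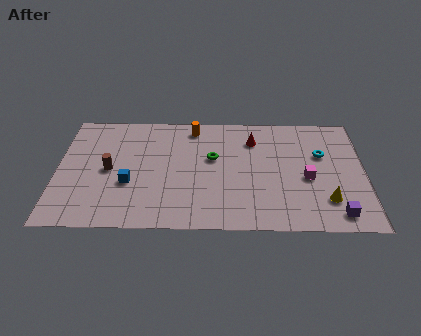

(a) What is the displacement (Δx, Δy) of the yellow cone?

(1.6, 0.6)

The yellow cone was at about (12.9, 1.8) and moved to about (14.5, 2.4).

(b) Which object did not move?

the orange cylinder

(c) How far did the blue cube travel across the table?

3.2

The blue cube moved from about (3.8, 6.8) to (3.9, 3.6), a distance of √(0.1² + 3.2²) ≈ 3.2.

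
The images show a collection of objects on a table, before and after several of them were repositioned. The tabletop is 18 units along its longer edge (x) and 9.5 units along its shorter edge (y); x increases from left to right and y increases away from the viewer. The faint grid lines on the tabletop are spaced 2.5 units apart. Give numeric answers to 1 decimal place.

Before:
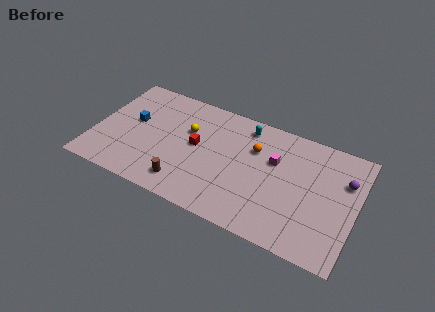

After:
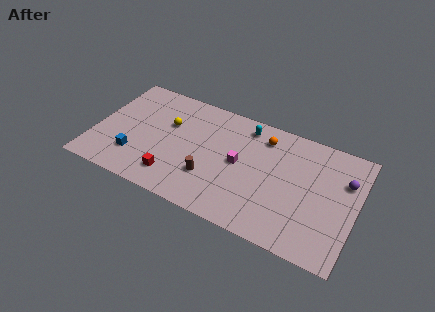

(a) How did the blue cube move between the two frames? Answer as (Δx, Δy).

(0.5, -2.9)

The blue cube was at about (2.5, 5.4) and moved to about (3.0, 2.5).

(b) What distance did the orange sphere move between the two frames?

1.3

From (10.9, 6.5) to (11.4, 7.7), the orange sphere covered √(0.5² + 1.2²) ≈ 1.3 units.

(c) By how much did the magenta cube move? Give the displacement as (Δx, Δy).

(-2.3, -1.2)

From the two frames, the magenta cube sits at roughly (12.3, 6.1) before and (10.0, 4.9) after.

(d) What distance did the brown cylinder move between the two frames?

2.0

From (6.6, 1.7) to (8.2, 2.9), the brown cylinder covered √(1.6² + 1.2²) ≈ 2.0 units.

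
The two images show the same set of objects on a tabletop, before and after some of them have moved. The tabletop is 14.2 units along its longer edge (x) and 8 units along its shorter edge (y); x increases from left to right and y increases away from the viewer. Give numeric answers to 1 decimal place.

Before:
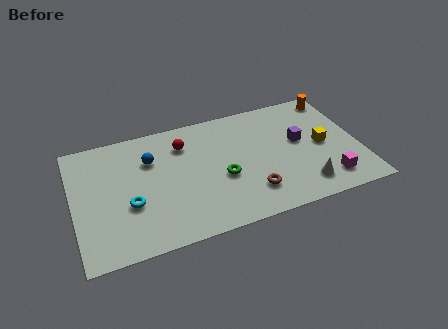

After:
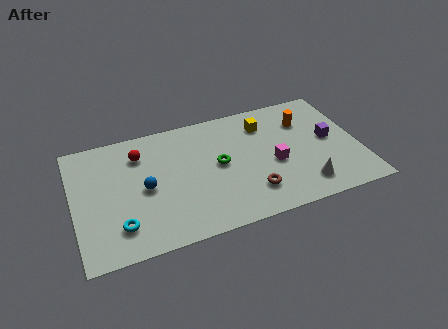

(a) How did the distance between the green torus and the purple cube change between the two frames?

+1.4

The distance was about 4.2 in the first image and 5.6 in the second, so they moved 1.4 units further apart.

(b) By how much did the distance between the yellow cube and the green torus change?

-1.9

The distance was about 5.1 in the first image and 3.2 in the second, so they moved 1.9 units closer together.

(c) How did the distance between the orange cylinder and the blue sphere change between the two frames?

-1.2

The distance was about 9.6 in the first image and 8.4 in the second, so they moved 1.2 units closer together.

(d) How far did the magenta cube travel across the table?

3.1

The magenta cube moved from about (12.4, 1.5) to (9.9, 3.4), a distance of √(2.5² + 1.9²) ≈ 3.1.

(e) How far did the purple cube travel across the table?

1.5

The purple cube moved from about (11.3, 4.5) to (12.8, 4.2), a distance of √(1.5² + 0.3²) ≈ 1.5.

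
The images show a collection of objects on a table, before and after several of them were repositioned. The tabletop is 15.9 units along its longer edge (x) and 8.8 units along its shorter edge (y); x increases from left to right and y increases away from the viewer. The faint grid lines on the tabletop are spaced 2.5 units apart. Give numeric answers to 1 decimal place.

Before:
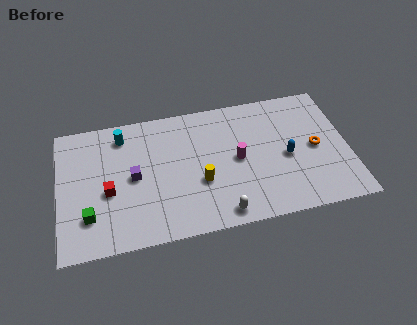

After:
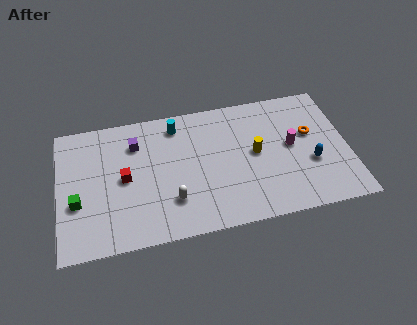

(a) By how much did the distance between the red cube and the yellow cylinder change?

+2.2

They were about 5.0 units apart before and 7.2 after — 2.2 units further apart.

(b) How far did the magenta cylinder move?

3.0

From (9.8, 4.4) to (12.8, 4.7), the magenta cylinder covered √(3.0² + 0.3²) ≈ 3.0 units.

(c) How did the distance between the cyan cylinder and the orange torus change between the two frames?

-3.3

They were about 10.9 units apart before and 7.6 after — 3.3 units closer together.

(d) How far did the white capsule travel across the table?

3.0

The white capsule moved from about (8.7, 1.0) to (6.1, 2.4), a distance of √(2.6² + 1.4²) ≈ 3.0.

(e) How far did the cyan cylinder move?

3.0

The cyan cylinder was near (3.6, 7.3) before and (6.6, 7.4) after, so it travelled √(3.0² + 0.1²) ≈ 3.0 units.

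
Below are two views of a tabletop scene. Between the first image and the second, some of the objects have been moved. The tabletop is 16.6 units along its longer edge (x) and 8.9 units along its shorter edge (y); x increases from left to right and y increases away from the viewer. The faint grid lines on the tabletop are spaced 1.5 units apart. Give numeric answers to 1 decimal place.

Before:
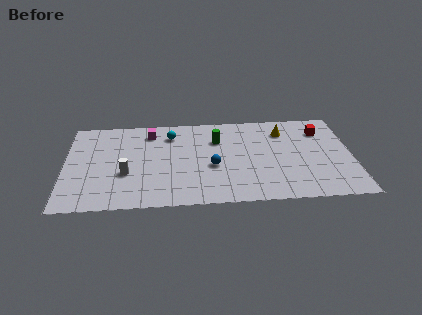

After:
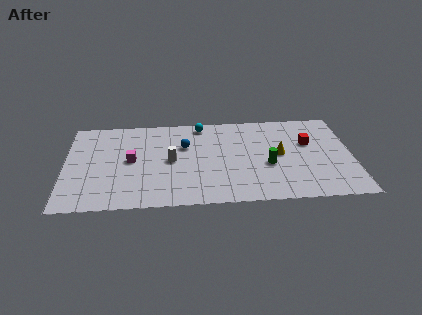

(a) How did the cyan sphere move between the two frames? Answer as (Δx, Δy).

(1.8, 0.9)

The cyan sphere started near (6.1, 7.0) and ended near (7.9, 7.9).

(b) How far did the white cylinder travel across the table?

2.8

From (3.5, 3.3) to (6.1, 4.4), the white cylinder covered √(2.6² + 1.1²) ≈ 2.8 units.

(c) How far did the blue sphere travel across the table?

2.6

The blue sphere moved from about (8.5, 3.7) to (6.9, 5.8), a distance of √(1.6² + 2.1²) ≈ 2.6.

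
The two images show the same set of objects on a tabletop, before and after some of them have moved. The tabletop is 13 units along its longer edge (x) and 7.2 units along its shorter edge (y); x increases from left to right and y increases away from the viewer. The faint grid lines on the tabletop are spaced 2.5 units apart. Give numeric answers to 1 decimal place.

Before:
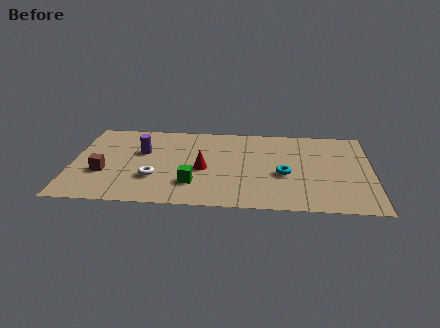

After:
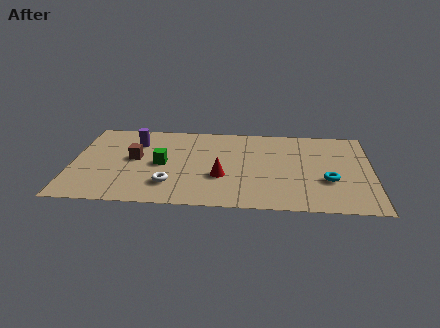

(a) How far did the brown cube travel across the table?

1.8

The brown cube moved from about (1.4, 2.6) to (2.7, 3.9), a distance of √(1.3² + 1.3²) ≈ 1.8.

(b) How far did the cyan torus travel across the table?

1.9

The cyan torus moved from about (9.2, 3.0) to (11.1, 2.6), a distance of √(1.9² + 0.4²) ≈ 1.9.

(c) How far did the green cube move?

2.1

The green cube was near (5.3, 1.9) before and (3.9, 3.5) after, so it travelled √(1.4² + 1.6²) ≈ 2.1 units.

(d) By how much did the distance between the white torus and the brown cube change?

+0.4

The distance was about 2.2 in the first image and 2.6 in the second, so they moved 0.4 units further apart.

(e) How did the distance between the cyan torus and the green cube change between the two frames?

+3.2

The distance was about 4.1 in the first image and 7.3 in the second, so they moved 3.2 units further apart.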